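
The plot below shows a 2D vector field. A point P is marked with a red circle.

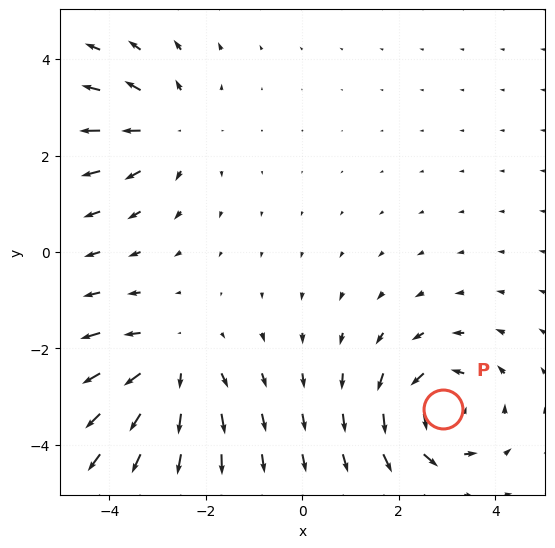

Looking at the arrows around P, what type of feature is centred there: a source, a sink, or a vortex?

vortex

At P (2.9, -3.3) the arrows circulate counterclockwise. Divergence ≈0, curl about +5 — near-zero divergence with nonzero curl is a vortex.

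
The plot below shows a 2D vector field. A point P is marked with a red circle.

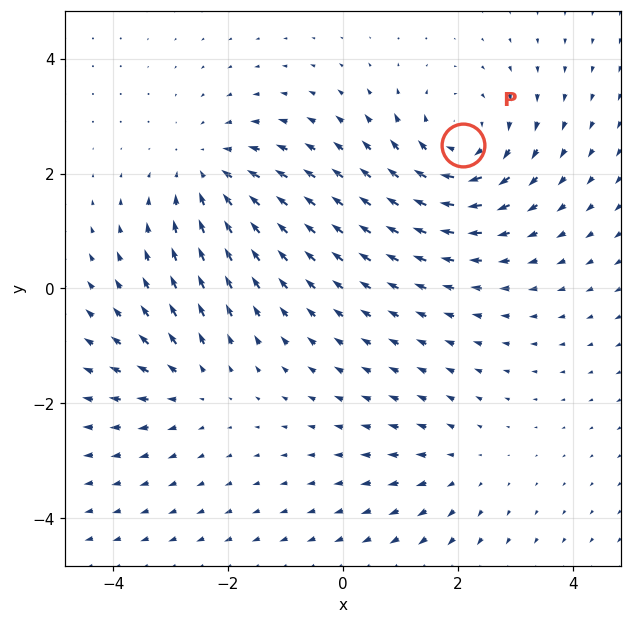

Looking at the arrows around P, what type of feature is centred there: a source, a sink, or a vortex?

vortex

At P (2.1, 2.5) the arrows circulate clockwise. Divergence ≈0, curl about -5 — near-zero divergence with nonzero curl is a vortex.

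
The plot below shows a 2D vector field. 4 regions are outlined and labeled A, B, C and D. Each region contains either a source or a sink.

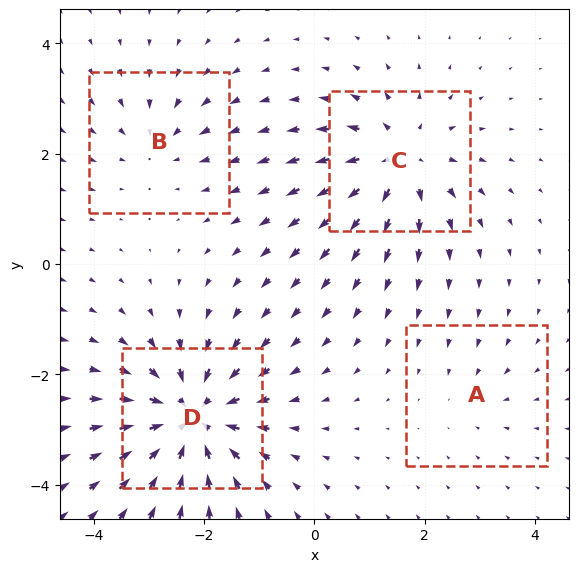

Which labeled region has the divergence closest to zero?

Divergence at each region's feature centre — A: about -2, B: about -3, C: about +5, D: about -7. Region A is closest to zero.

A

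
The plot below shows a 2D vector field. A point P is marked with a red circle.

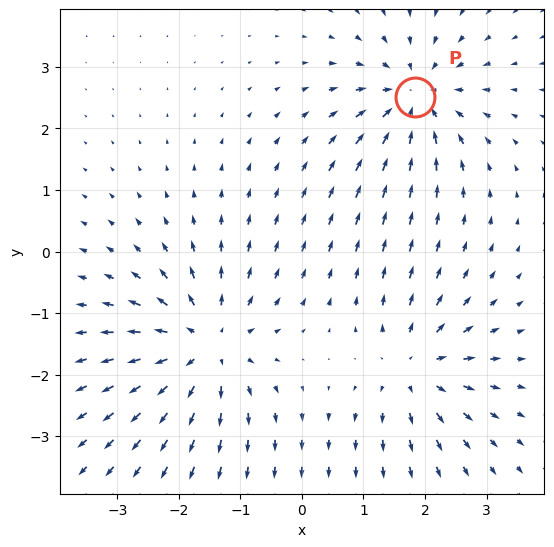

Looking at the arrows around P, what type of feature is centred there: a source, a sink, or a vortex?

At P (1.8, 2.5) the arrows converge inward. Divergence about -4, curl ≈0 — negative divergence with near-zero curl is a sink.

sink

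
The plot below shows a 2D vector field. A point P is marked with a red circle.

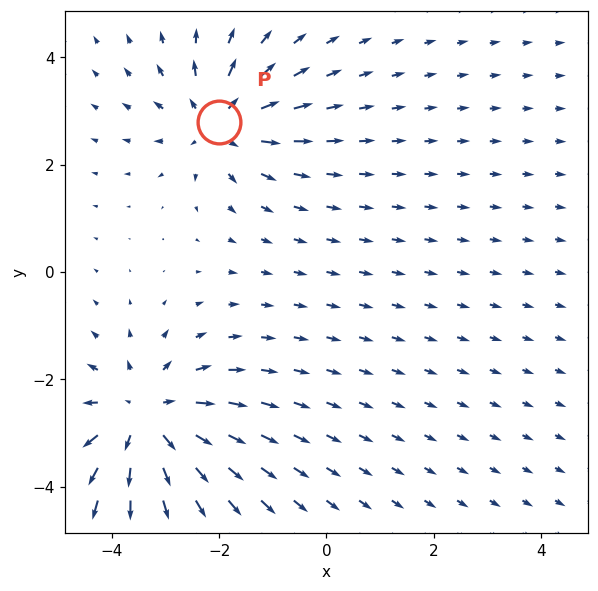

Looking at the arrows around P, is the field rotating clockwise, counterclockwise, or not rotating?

Near P at (-2.0, 2.8) the arrows show no circulation. The curl there is ≈0.

not rotating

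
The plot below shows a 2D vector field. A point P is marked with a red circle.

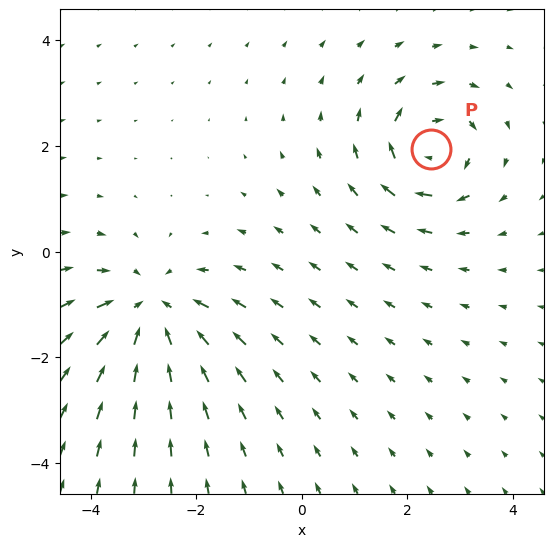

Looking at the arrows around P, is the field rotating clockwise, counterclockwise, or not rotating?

Near P at (2.4, 1.9) the arrows circulate clockwise. The curl (z-component) there is about -5; negative curl means clockwise rotation.

clockwise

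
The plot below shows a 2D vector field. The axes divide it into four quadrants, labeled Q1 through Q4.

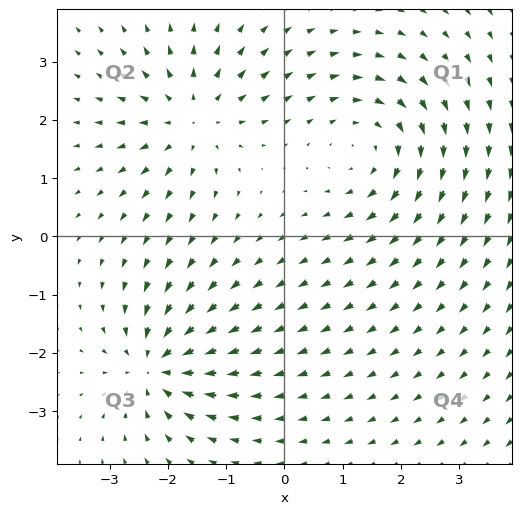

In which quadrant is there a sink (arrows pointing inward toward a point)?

Q3

The sink sits at approximately (-2.2, -2.2), which lies in quadrant Q3. The divergence there is about -6, negative as expected for a sink.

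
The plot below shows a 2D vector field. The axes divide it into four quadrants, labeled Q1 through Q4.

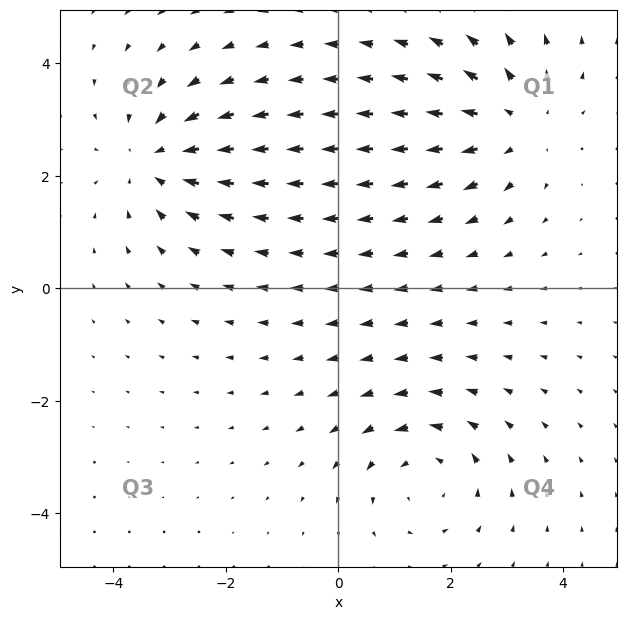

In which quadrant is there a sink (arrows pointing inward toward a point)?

Q2

The sink sits at approximately (-3.2, 2.3), which lies in quadrant Q2. The divergence there is about -4, negative as expected for a sink.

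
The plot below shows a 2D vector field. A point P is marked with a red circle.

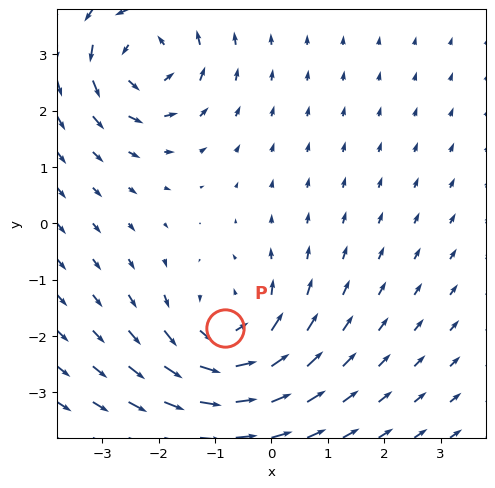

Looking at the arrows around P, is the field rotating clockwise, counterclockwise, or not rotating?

Near P at (-0.8, -1.9) the arrows circulate counterclockwise. The curl (z-component) there is about +4; positive curl means counterclockwise rotation.

counterclockwise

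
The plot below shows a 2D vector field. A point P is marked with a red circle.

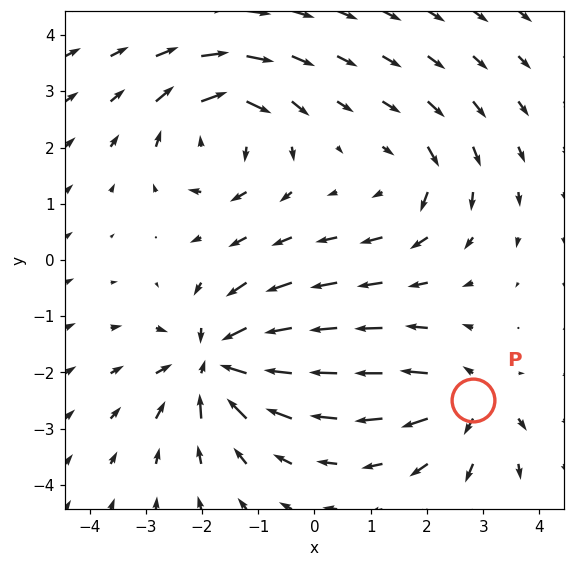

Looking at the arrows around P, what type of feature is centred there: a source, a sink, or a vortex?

source

At P (2.8, -2.5) the arrows spread outward. Divergence about +4, curl ≈0 — positive divergence with near-zero curl is a source.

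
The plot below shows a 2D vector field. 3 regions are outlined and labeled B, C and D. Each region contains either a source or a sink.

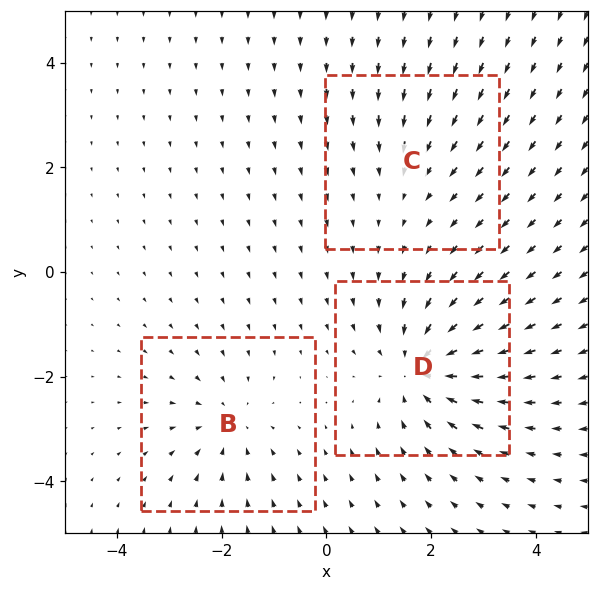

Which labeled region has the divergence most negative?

Divergence at each region's feature centre — B: about -3, C: about -2, D: about -5. Region D is most negative.

D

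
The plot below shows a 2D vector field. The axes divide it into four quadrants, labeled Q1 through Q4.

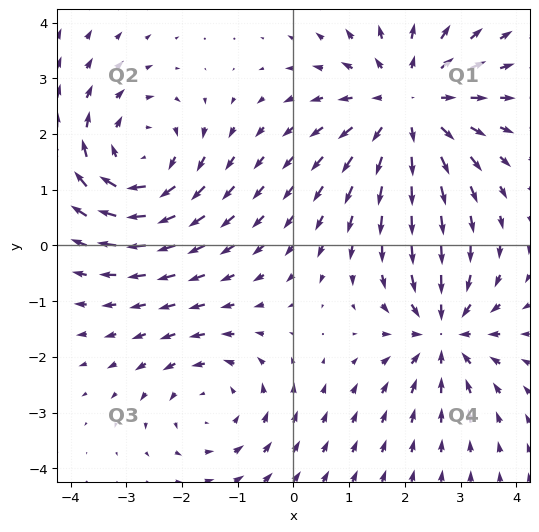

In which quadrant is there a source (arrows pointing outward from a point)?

The source sits at approximately (2.0, 2.5), which lies in quadrant Q1. The divergence there is about +3, positive as expected for a source.

Q1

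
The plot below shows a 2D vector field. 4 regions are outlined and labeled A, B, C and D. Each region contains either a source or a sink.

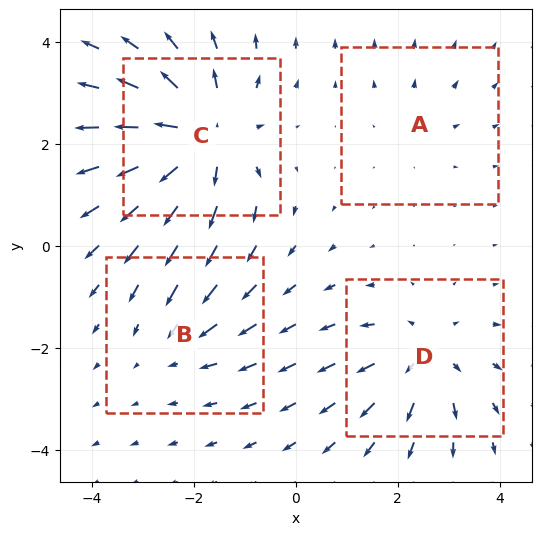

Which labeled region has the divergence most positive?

Divergence at each region's feature centre — A: about +2, B: about -3, C: about +7, D: about +4. Region C is most positive.

C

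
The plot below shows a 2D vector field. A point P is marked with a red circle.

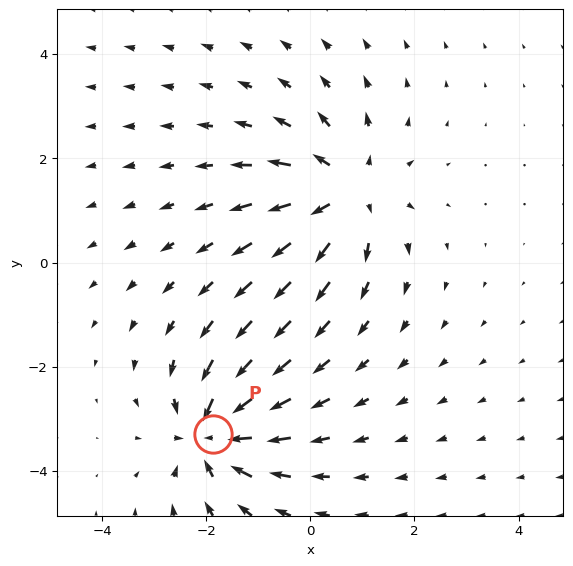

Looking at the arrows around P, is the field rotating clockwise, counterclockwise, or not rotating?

not rotating

Near P at (-1.9, -3.3) the arrows show no circulation. The curl there is ≈0.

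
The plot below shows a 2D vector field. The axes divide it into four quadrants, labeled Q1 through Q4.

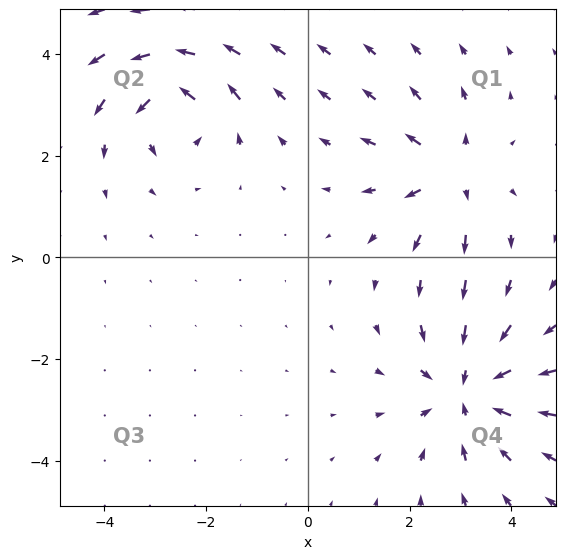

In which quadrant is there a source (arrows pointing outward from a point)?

Q1

The source sits at approximately (2.8, 1.6), which lies in quadrant Q1. The divergence there is about +4, positive as expected for a source.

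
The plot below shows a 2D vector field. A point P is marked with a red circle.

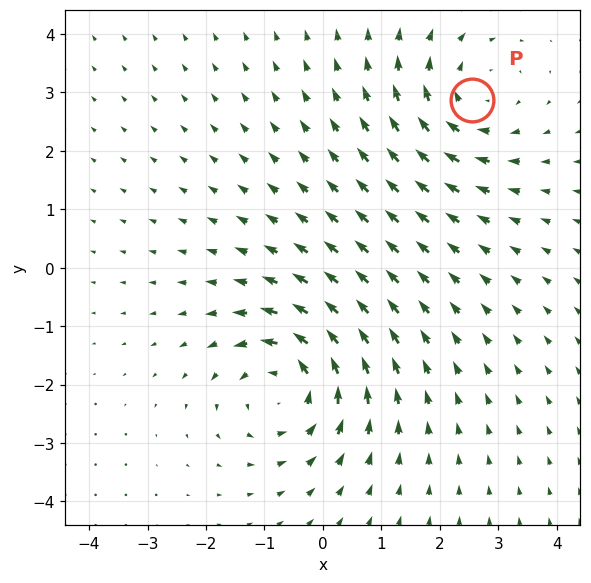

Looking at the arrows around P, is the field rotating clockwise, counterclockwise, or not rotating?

clockwise

Near P at (2.5, 2.9) the arrows circulate clockwise. The curl (z-component) there is about -3; negative curl means clockwise rotation.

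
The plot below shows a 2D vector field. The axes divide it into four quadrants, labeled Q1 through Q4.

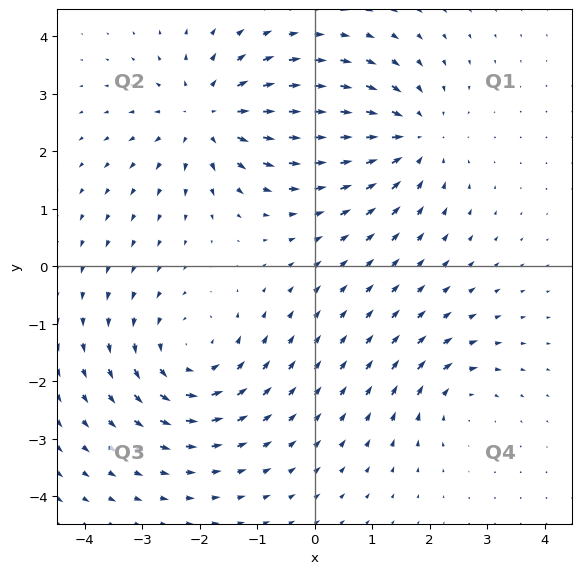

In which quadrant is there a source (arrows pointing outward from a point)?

The source sits at approximately (-1.8, 2.6), which lies in quadrant Q2. The divergence there is about +5, positive as expected for a source.

Q2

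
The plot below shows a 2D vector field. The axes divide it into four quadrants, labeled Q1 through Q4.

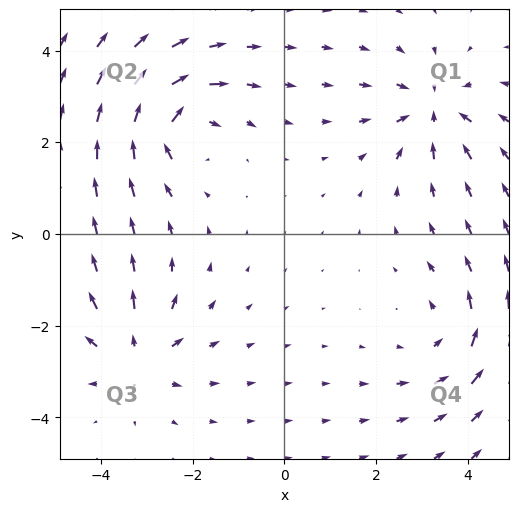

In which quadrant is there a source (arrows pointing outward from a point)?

Q3

The source sits at approximately (-3.2, -2.6), which lies in quadrant Q3. The divergence there is about +4, positive as expected for a source.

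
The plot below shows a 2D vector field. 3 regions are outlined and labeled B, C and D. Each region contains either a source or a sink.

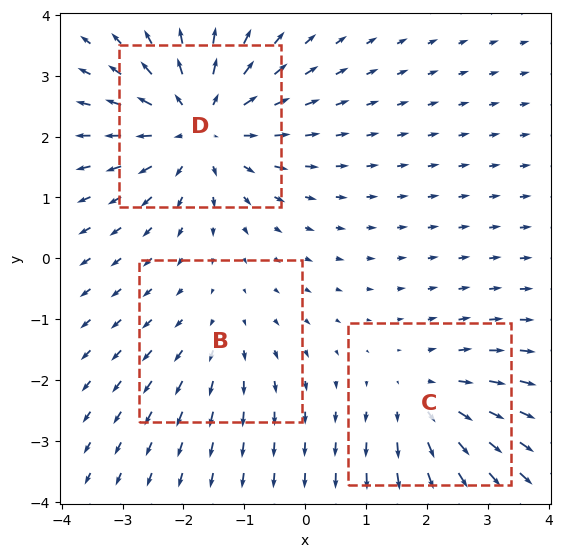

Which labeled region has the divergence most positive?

D

Divergence at each region's feature centre — B: about +2, C: about +3, D: about +4. Region D is most positive.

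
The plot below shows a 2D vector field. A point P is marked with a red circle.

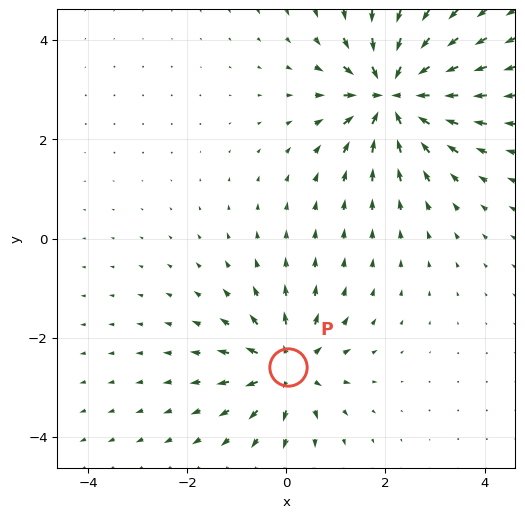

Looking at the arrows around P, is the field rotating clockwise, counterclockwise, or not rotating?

Near P at (0.0, -2.6) the arrows show no circulation. The curl there is ≈0.

not rotating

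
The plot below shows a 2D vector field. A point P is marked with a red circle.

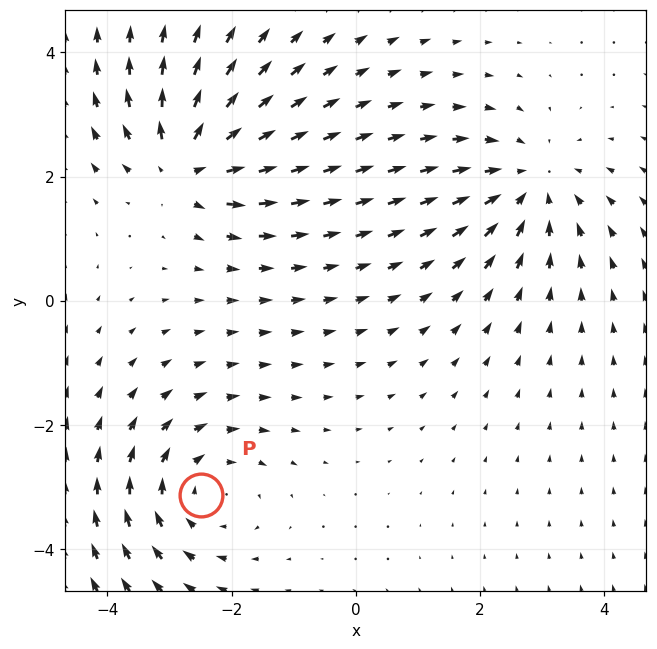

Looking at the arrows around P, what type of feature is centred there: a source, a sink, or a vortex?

At P (-2.5, -3.1) the arrows circulate clockwise. Divergence ≈0, curl about -2 — near-zero divergence with nonzero curl is a vortex.

vortex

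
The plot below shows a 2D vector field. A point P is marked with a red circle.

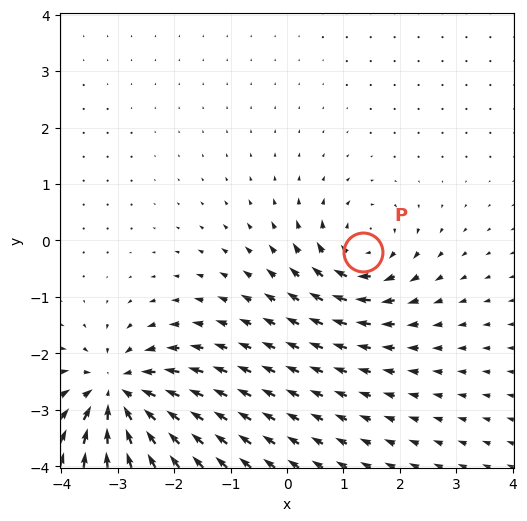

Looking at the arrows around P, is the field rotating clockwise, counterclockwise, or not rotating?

Near P at (1.3, -0.2) the arrows circulate clockwise. The curl (z-component) there is about -4; negative curl means clockwise rotation.

clockwise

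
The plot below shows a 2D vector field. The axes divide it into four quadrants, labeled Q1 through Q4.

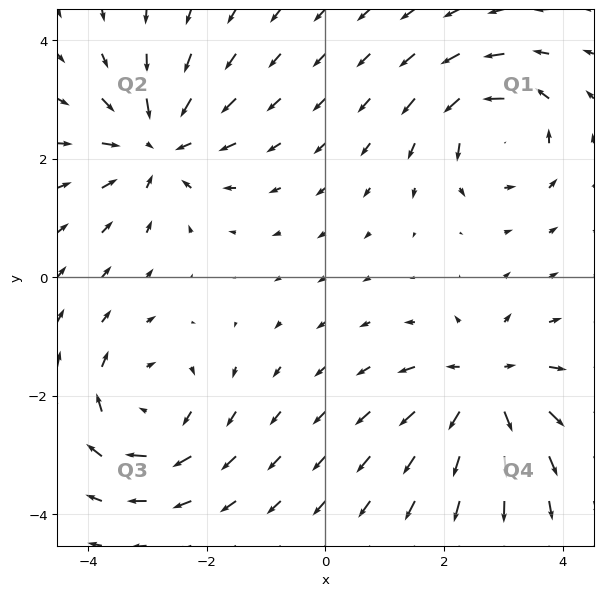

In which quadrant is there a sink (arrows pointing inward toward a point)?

The sink sits at approximately (-2.8, 2.2), which lies in quadrant Q2. The divergence there is about -5, negative as expected for a sink.

Q2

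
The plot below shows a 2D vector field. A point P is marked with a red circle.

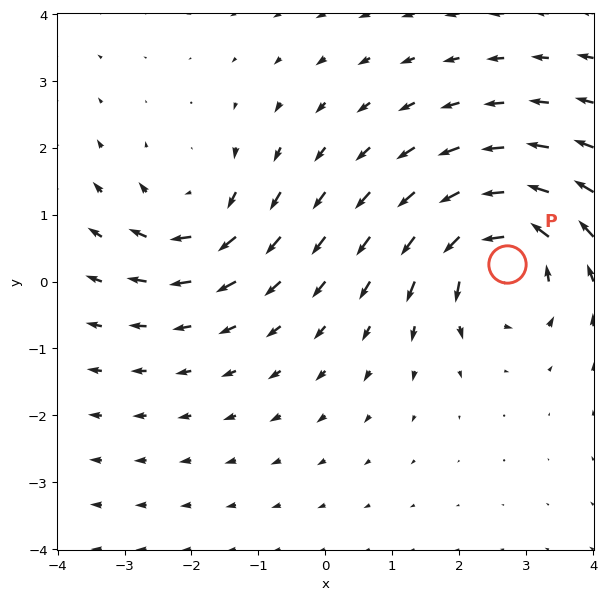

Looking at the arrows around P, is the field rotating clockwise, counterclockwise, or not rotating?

counterclockwise

Near P at (2.7, 0.3) the arrows circulate counterclockwise. The curl (z-component) there is about +6; positive curl means counterclockwise rotation.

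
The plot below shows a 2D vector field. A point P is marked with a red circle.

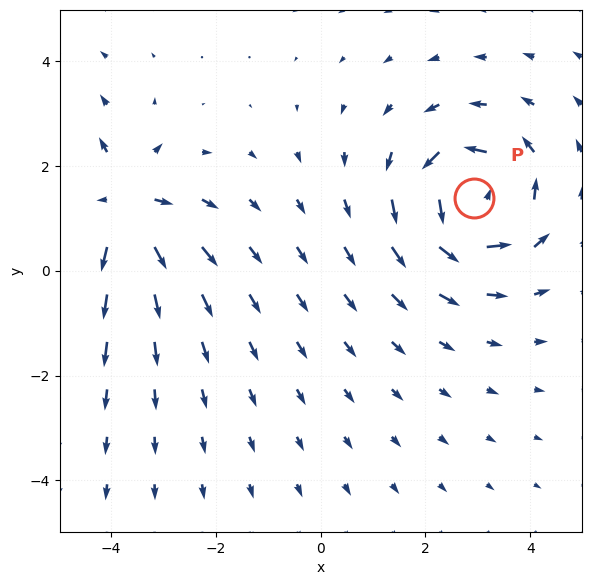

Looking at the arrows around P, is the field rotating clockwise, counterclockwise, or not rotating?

counterclockwise

Near P at (2.9, 1.4) the arrows circulate counterclockwise. The curl (z-component) there is about +6; positive curl means counterclockwise rotation.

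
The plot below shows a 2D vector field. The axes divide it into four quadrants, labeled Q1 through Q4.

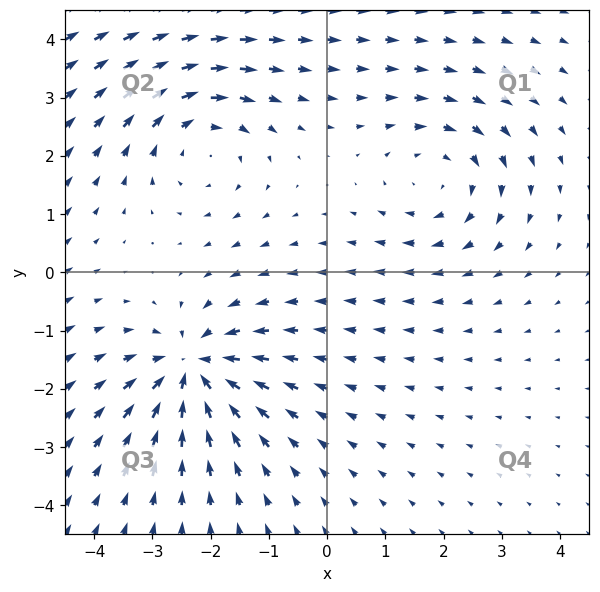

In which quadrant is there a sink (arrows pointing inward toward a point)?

The sink sits at approximately (-2.3, -1.7), which lies in quadrant Q3. The divergence there is about -6, negative as expected for a sink.

Q3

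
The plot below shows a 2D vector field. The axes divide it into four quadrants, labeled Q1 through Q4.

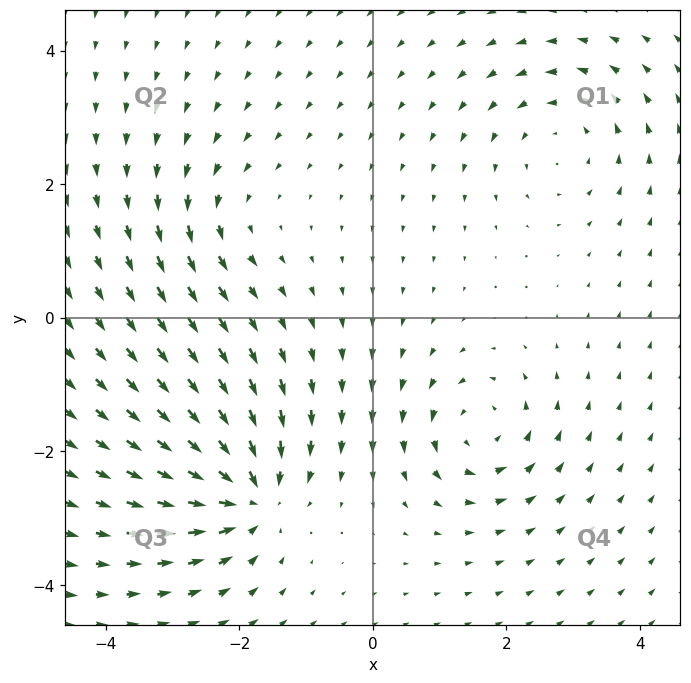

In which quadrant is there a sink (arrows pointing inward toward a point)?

The sink sits at approximately (-1.8, -2.7), which lies in quadrant Q3. The divergence there is about -7, negative as expected for a sink.

Q3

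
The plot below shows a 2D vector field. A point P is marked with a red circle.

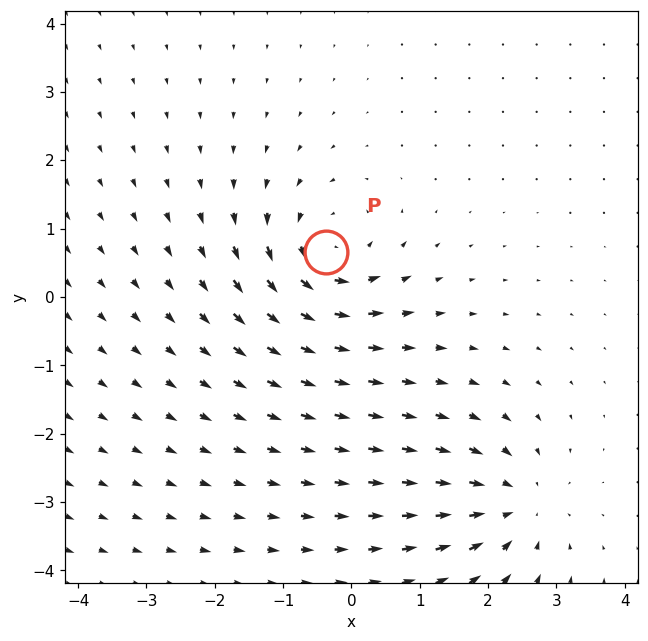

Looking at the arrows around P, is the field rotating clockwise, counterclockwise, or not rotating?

counterclockwise

Near P at (-0.4, 0.7) the arrows circulate counterclockwise. The curl (z-component) there is about +6; positive curl means counterclockwise rotation.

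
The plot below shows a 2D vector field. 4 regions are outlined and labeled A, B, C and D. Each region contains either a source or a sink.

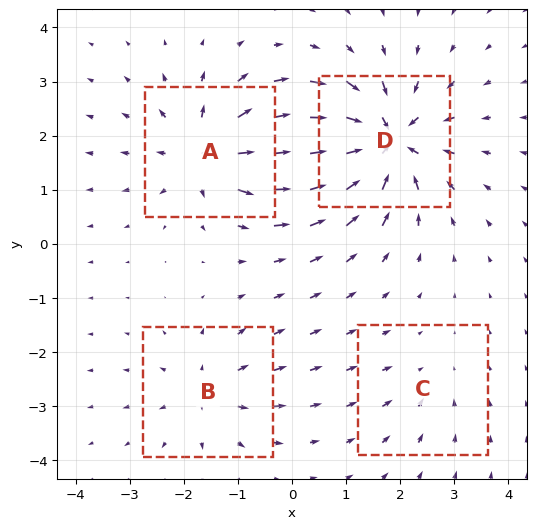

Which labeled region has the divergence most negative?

Divergence at each region's feature centre — A: about +7, B: about +4, C: about -2, D: about -9. Region D is most negative.

D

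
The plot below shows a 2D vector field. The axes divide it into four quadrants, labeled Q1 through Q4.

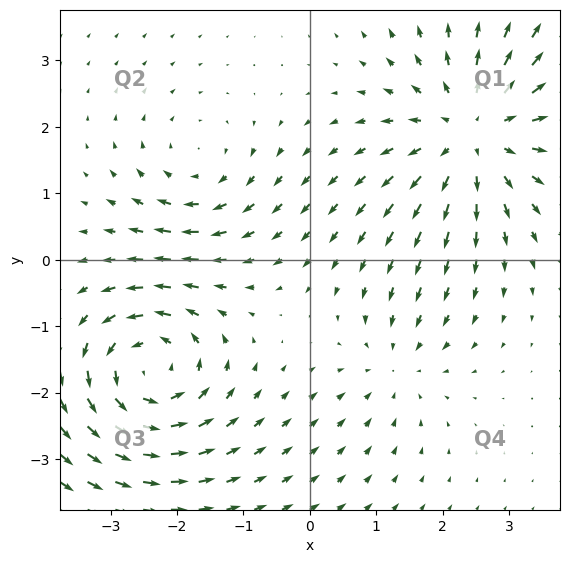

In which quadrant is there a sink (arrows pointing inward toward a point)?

Q4

The sink sits at approximately (1.3, -1.6), which lies in quadrant Q4. The divergence there is about -3, negative as expected for a sink.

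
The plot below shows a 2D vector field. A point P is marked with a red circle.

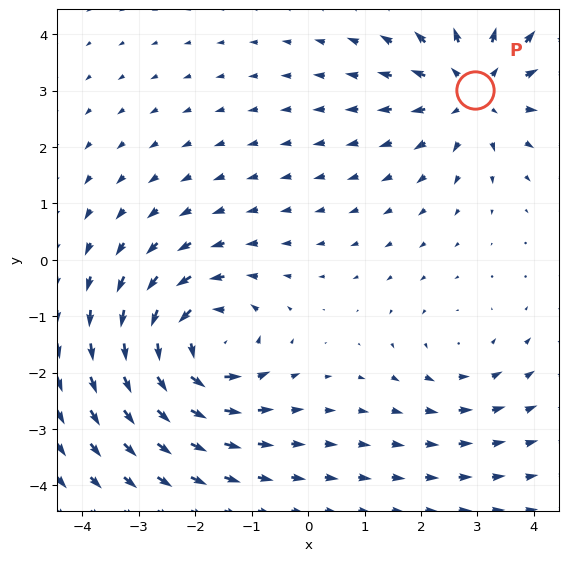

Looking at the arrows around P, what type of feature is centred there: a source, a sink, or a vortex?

source

At P (3.0, 3.0) the arrows spread outward. Divergence about +4, curl ≈0 — positive divergence with near-zero curl is a source.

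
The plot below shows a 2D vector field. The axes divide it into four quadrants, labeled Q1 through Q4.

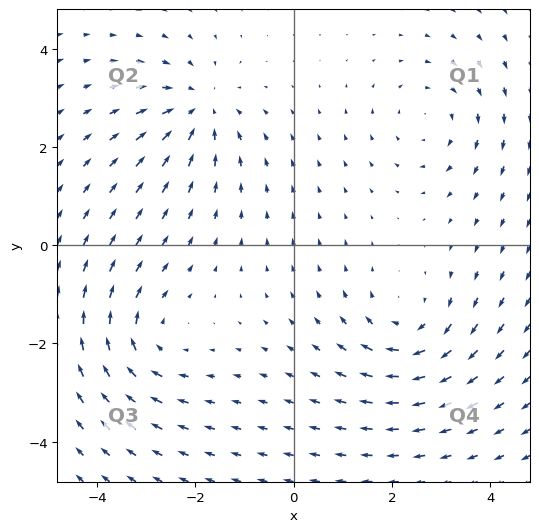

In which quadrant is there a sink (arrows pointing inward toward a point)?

Q2

The sink sits at approximately (-1.9, 2.8), which lies in quadrant Q2. The divergence there is about -5, negative as expected for a sink.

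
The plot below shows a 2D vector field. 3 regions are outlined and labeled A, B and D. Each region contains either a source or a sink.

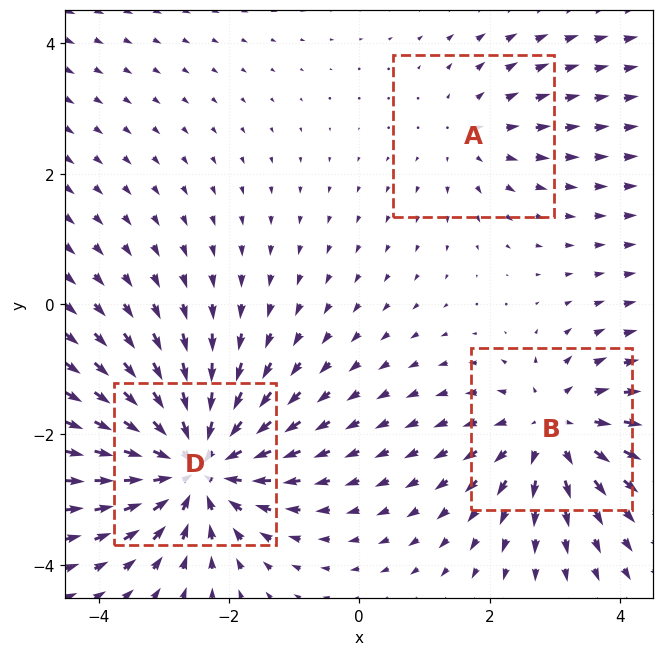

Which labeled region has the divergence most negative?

Divergence at each region's feature centre — A: about +2, B: about +3, D: about -5. Region D is most negative.

D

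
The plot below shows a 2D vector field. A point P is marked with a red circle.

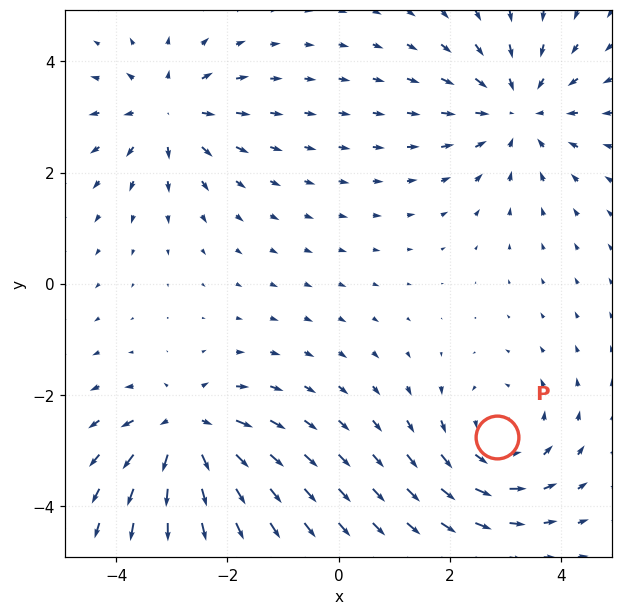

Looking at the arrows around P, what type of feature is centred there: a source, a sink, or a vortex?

vortex

At P (2.9, -2.8) the arrows circulate counterclockwise. Divergence ≈0, curl about +4 — near-zero divergence with nonzero curl is a vortex.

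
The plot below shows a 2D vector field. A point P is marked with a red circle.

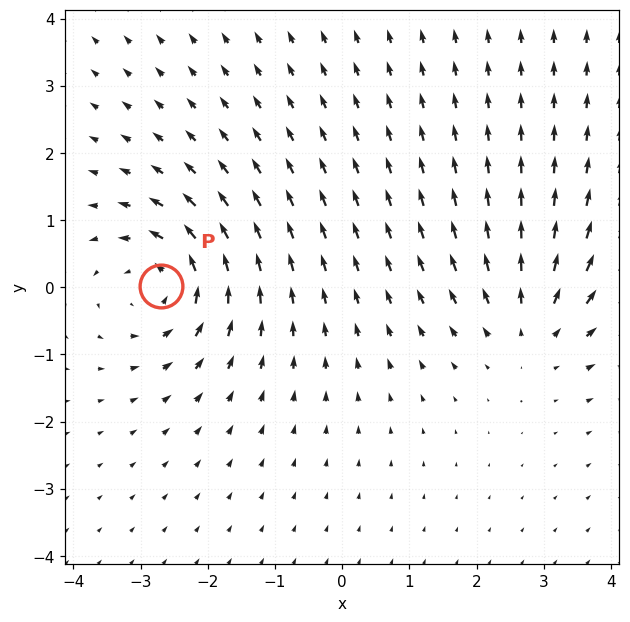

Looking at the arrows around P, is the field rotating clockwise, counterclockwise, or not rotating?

counterclockwise

Near P at (-2.7, 0.0) the arrows circulate counterclockwise. The curl (z-component) there is about +4; positive curl means counterclockwise rotation.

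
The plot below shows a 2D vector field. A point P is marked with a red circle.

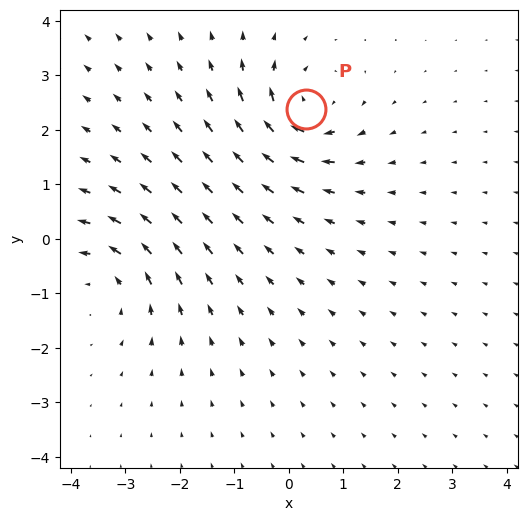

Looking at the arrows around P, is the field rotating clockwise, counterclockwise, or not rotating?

Near P at (0.3, 2.4) the arrows circulate clockwise. The curl (z-component) there is about -6; negative curl means clockwise rotation.

clockwise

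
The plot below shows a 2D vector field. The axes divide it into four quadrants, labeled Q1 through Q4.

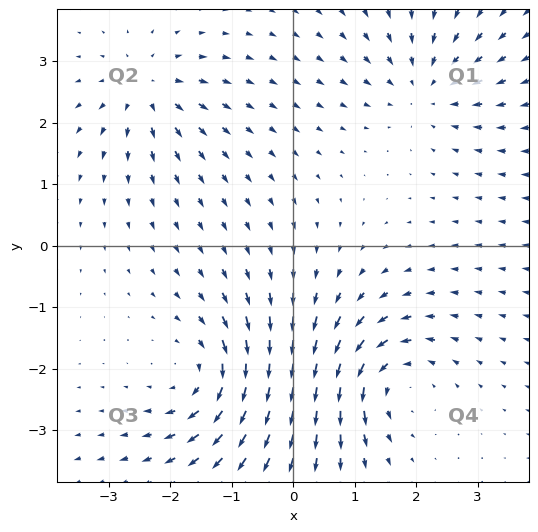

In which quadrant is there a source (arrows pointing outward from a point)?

The source sits at approximately (-2.4, 2.5), which lies in quadrant Q2. The divergence there is about +4, positive as expected for a source.

Q2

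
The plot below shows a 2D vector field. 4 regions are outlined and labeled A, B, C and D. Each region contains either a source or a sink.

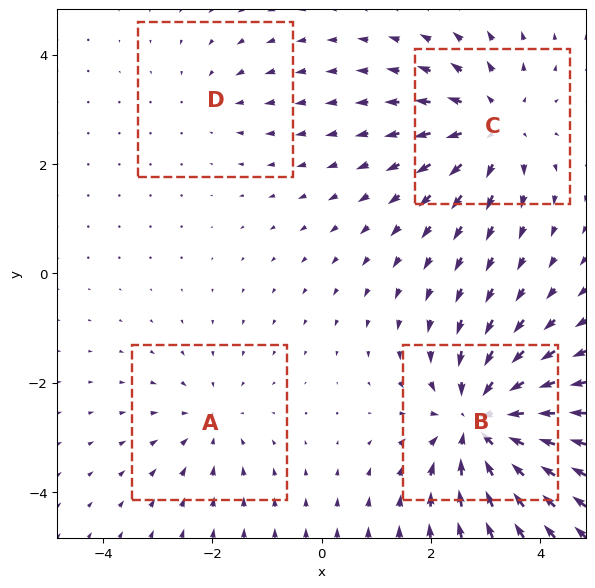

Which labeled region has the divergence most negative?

B

Divergence at each region's feature centre — A: about -3, B: about -7, C: about +5, D: about -2. Region B is most negative.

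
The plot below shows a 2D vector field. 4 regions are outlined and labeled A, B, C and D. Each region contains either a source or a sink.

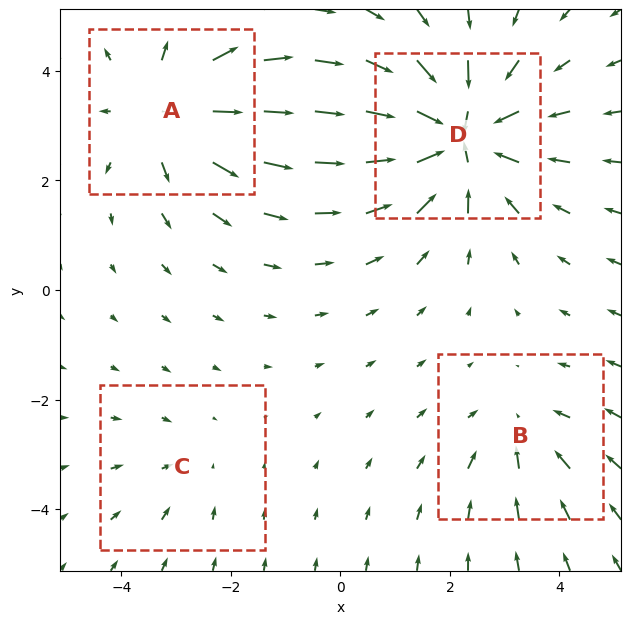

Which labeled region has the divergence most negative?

Divergence at each region's feature centre — A: about +4, B: about -3, C: about -2, D: about -6. Region D is most negative.

D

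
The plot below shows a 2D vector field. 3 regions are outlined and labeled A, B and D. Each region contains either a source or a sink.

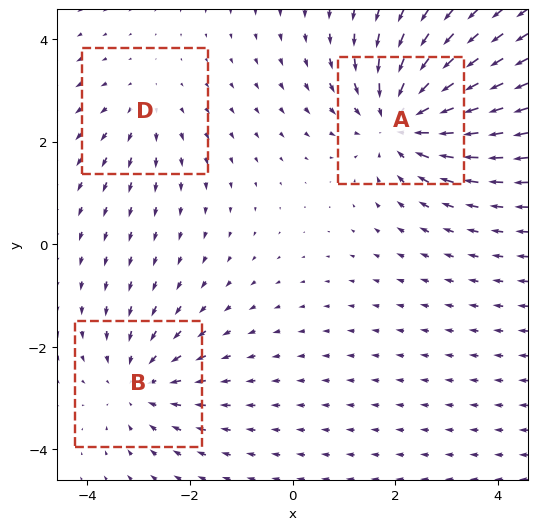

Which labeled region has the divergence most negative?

Divergence at each region's feature centre — A: about -4, B: about -3, D: about +2. Region A is most negative.

A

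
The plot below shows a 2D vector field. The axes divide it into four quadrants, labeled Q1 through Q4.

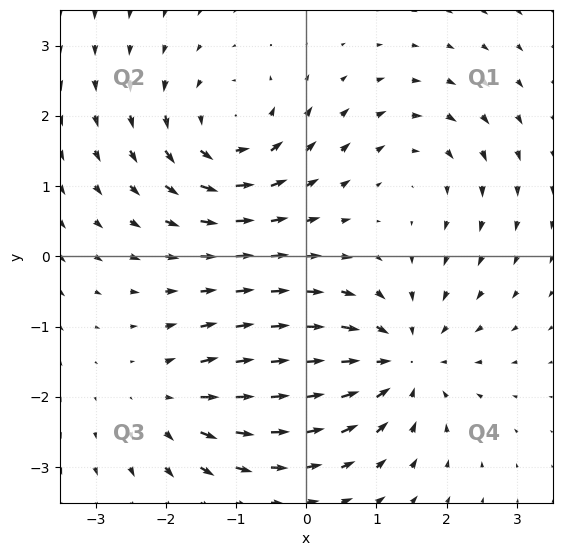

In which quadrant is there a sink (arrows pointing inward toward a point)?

The sink sits at approximately (1.3, -1.5), which lies in quadrant Q4. The divergence there is about -5, negative as expected for a sink.

Q4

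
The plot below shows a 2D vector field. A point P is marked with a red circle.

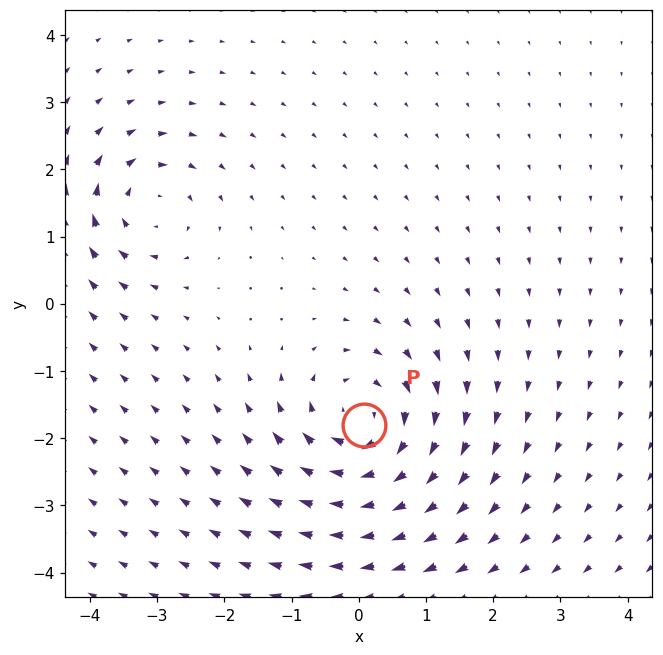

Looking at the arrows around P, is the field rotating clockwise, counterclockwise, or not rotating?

Near P at (0.1, -1.8) the arrows circulate clockwise. The curl (z-component) there is about -6; negative curl means clockwise rotation.

clockwise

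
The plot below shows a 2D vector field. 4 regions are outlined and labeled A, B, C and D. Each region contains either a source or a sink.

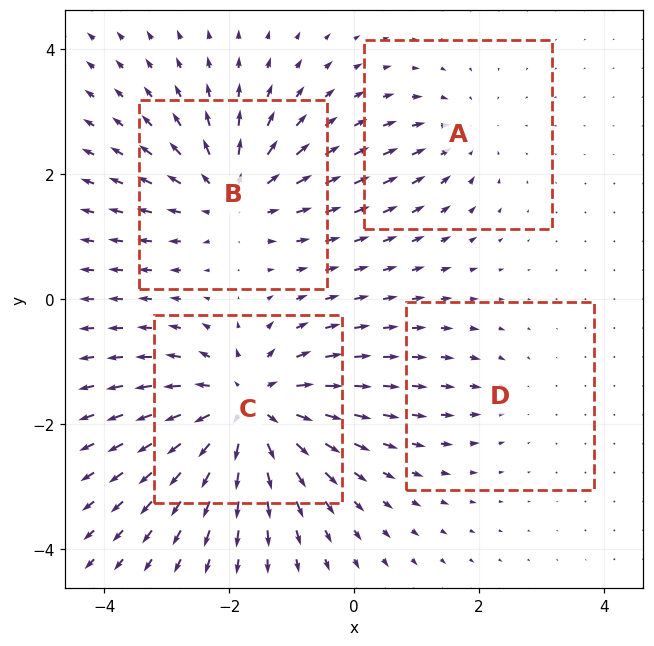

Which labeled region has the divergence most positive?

Divergence at each region's feature centre — A: about -3, B: about +5, C: about +8, D: about -2. Region C is most positive.

C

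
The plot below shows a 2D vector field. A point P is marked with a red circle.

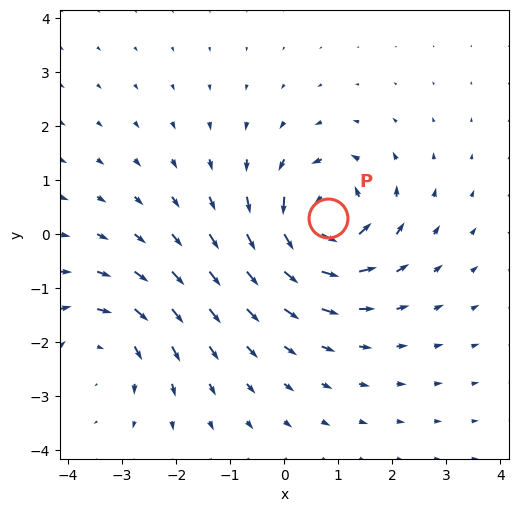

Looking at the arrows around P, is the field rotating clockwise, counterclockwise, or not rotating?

counterclockwise

Near P at (0.8, 0.3) the arrows circulate counterclockwise. The curl (z-component) there is about +7; positive curl means counterclockwise rotation.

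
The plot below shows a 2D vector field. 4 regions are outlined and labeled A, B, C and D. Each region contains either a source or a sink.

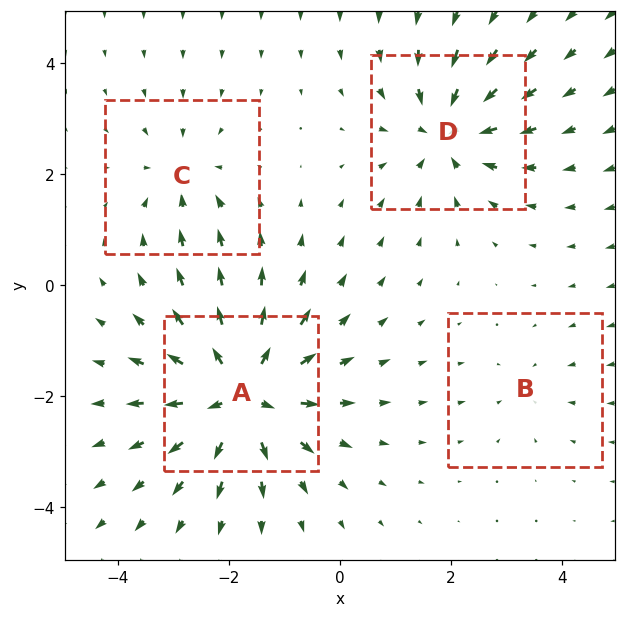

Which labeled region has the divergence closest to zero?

Divergence at each region's feature centre — A: about +8, B: about -2, C: about -4, D: about -6. Region B is closest to zero.

B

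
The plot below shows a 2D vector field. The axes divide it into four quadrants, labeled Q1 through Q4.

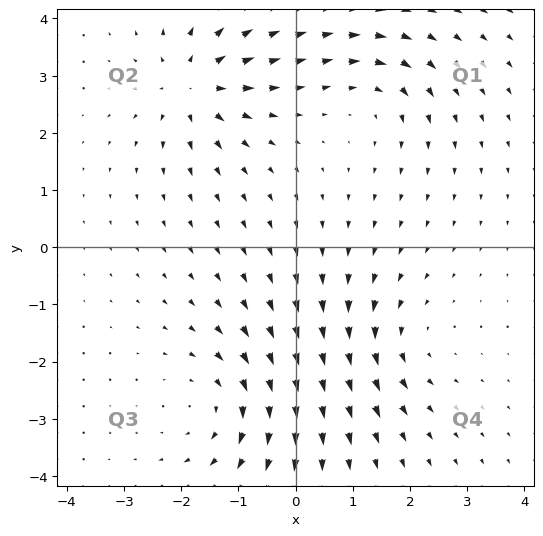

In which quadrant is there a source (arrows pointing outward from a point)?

Q2

The source sits at approximately (-1.8, 2.8), which lies in quadrant Q2. The divergence there is about +5, positive as expected for a source.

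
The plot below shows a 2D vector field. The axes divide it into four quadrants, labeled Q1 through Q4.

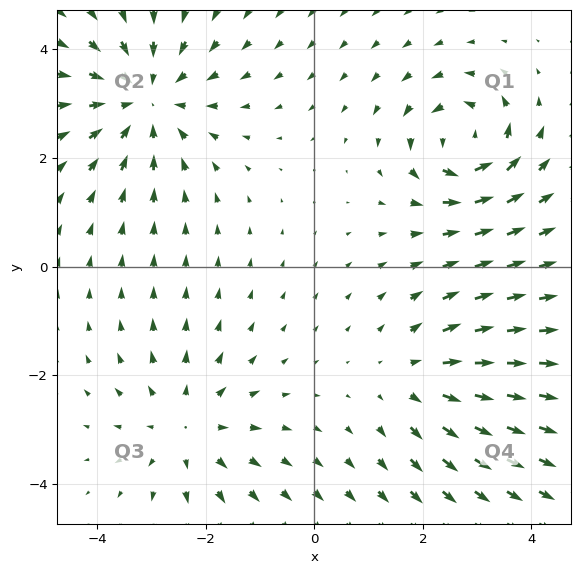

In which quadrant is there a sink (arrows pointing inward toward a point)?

Q2

The sink sits at approximately (-3.1, 3.1), which lies in quadrant Q2. The divergence there is about -4, negative as expected for a sink.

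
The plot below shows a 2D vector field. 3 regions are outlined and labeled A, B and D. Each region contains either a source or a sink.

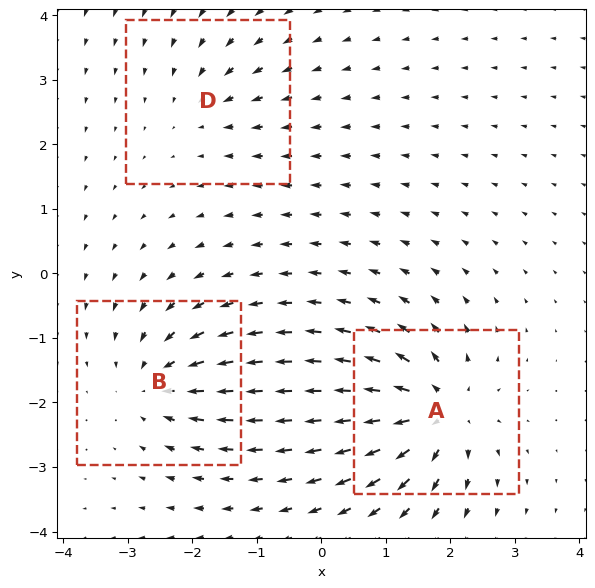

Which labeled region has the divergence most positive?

A

Divergence at each region's feature centre — A: about +6, B: about -4, D: about -2. Region A is most positive.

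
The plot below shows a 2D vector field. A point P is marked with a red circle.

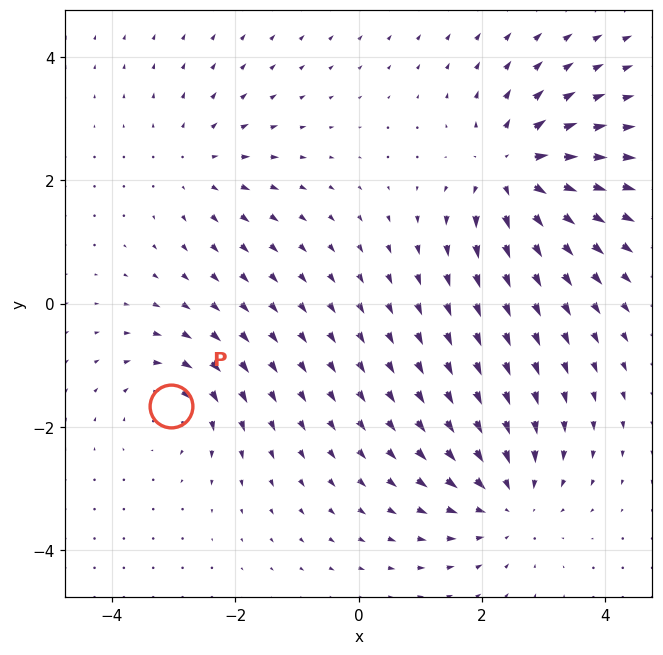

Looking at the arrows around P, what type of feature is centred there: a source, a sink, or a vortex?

At P (-3.0, -1.7) the arrows circulate clockwise. Divergence ≈0, curl about -4 — near-zero divergence with nonzero curl is a vortex.

vortex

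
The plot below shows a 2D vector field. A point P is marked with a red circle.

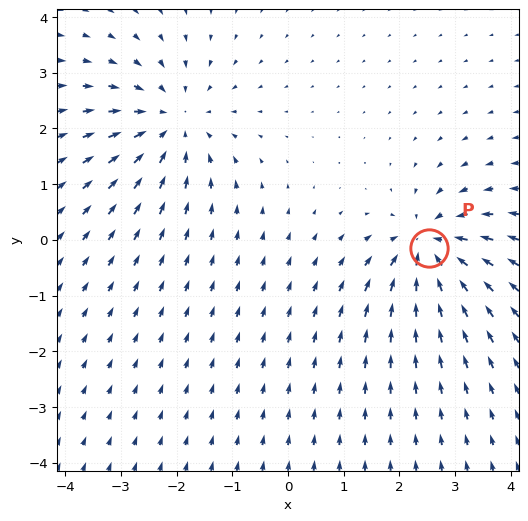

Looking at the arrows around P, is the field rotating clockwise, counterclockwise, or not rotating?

Near P at (2.5, -0.1) the arrows show no circulation. The curl there is ≈0.

not rotating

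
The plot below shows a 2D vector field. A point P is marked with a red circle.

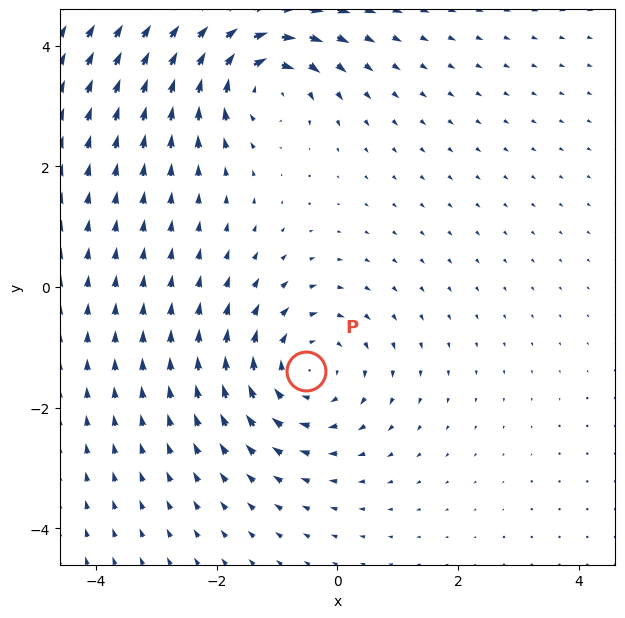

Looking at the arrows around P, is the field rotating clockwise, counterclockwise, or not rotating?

clockwise

Near P at (-0.5, -1.4) the arrows circulate clockwise. The curl (z-component) there is about -2; negative curl means clockwise rotation.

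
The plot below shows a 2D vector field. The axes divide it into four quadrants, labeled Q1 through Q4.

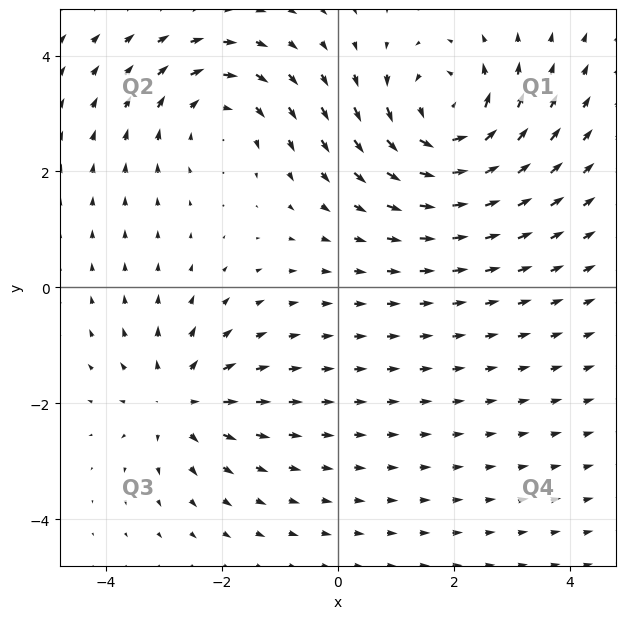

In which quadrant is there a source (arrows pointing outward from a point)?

Q3

The source sits at approximately (-2.8, -2.0), which lies in quadrant Q3. The divergence there is about +4, positive as expected for a source.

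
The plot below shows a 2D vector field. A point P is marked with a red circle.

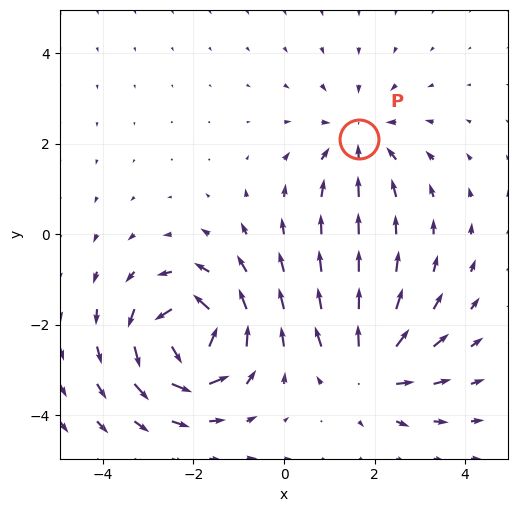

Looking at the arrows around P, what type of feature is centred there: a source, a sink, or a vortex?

At P (1.6, 2.1) the arrows converge inward. Divergence about -2, curl ≈0 — negative divergence with near-zero curl is a sink.

sink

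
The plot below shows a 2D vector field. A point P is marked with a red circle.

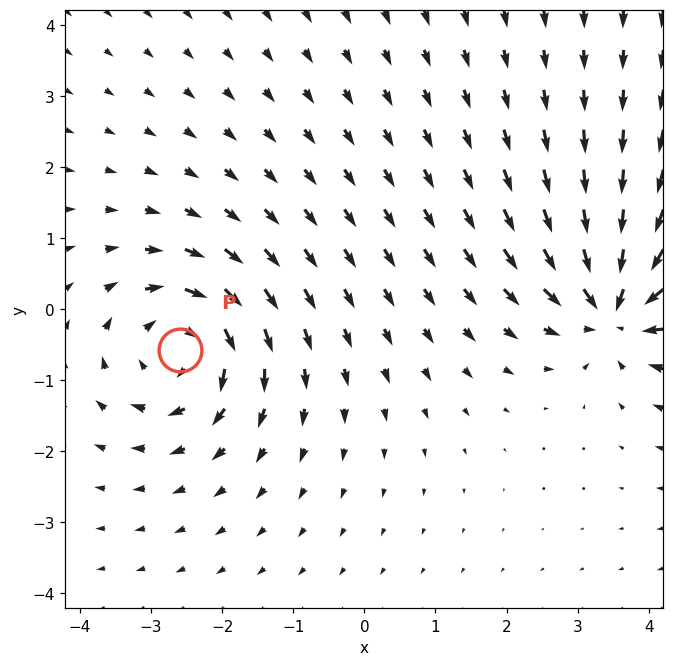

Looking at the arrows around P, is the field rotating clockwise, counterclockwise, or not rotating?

clockwise

Near P at (-2.6, -0.6) the arrows circulate clockwise. The curl (z-component) there is about -5; negative curl means clockwise rotation.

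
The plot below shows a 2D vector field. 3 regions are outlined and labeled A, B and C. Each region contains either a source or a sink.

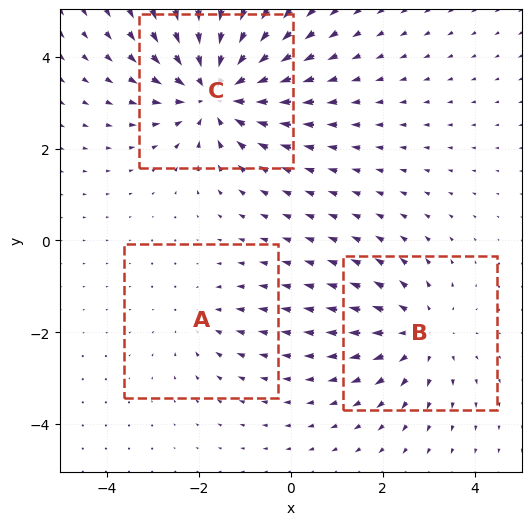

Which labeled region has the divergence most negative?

Divergence at each region's feature centre — A: about -2, B: about +3, C: about -4. Region C is most negative.

C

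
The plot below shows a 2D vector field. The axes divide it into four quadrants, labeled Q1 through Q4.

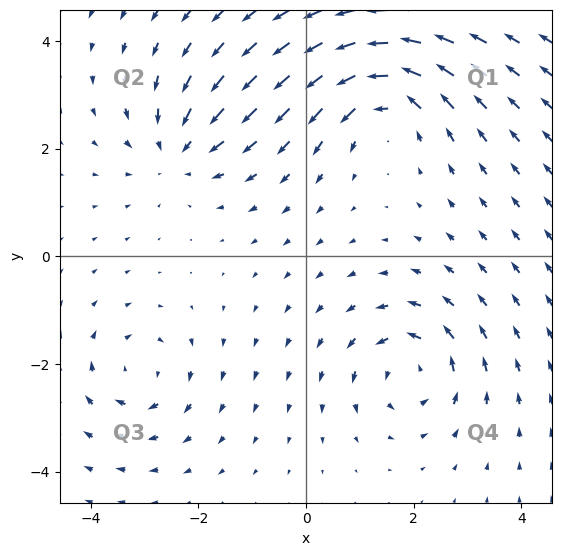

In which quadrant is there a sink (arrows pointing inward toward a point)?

The sink sits at approximately (-2.4, 2.0), which lies in quadrant Q2. The divergence there is about -4, negative as expected for a sink.

Q2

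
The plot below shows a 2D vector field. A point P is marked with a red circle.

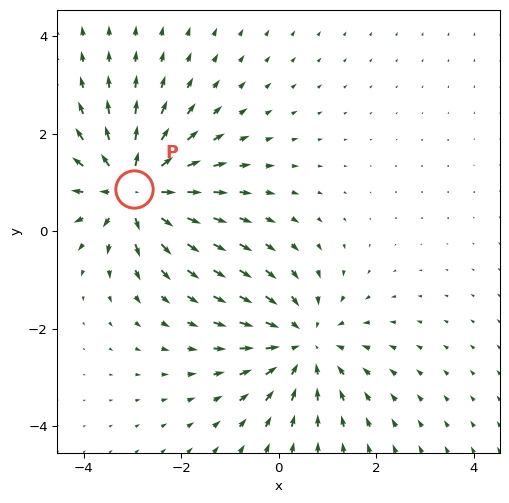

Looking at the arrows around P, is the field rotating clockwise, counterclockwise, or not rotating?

not rotating

Near P at (-3.0, 0.9) the arrows show no circulation. The curl there is ≈0.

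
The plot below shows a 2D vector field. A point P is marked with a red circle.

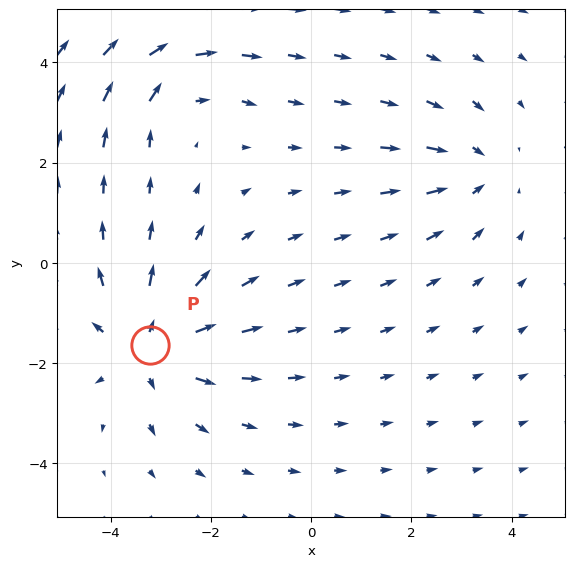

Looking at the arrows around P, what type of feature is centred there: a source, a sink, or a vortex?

At P (-3.2, -1.6) the arrows spread outward. Divergence about +4, curl ≈0 — positive divergence with near-zero curl is a source.

source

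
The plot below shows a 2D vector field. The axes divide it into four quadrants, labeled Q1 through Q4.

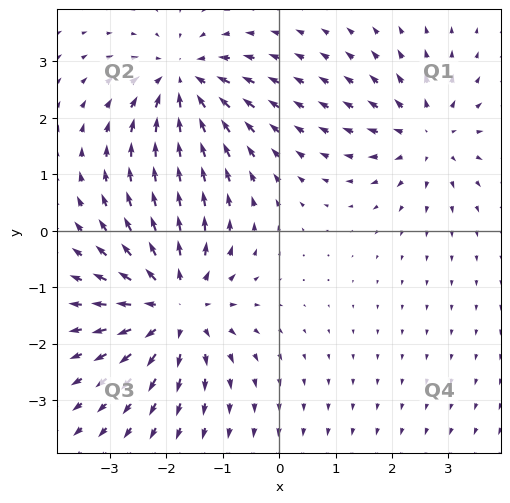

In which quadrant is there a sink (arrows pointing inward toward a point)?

Q2

The sink sits at approximately (-1.7, 2.6), which lies in quadrant Q2. The divergence there is about -4, negative as expected for a sink.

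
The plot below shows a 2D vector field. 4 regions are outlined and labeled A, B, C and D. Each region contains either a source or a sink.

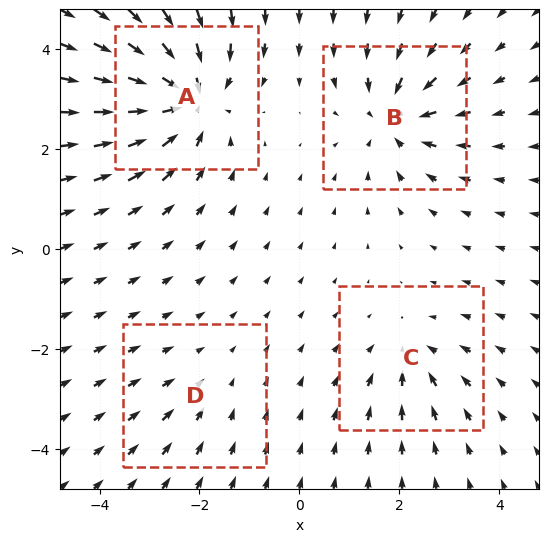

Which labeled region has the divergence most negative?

A

Divergence at each region's feature centre — A: about -8, B: about -6, C: about -4, D: about -2. Region A is most negative.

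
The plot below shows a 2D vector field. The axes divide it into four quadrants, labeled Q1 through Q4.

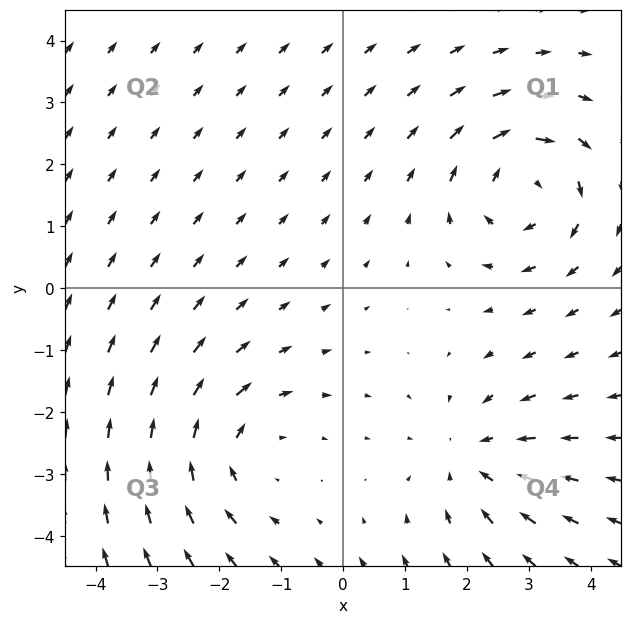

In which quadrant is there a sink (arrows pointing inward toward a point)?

The sink sits at approximately (2.1, -2.7), which lies in quadrant Q4. The divergence there is about -3, negative as expected for a sink.

Q4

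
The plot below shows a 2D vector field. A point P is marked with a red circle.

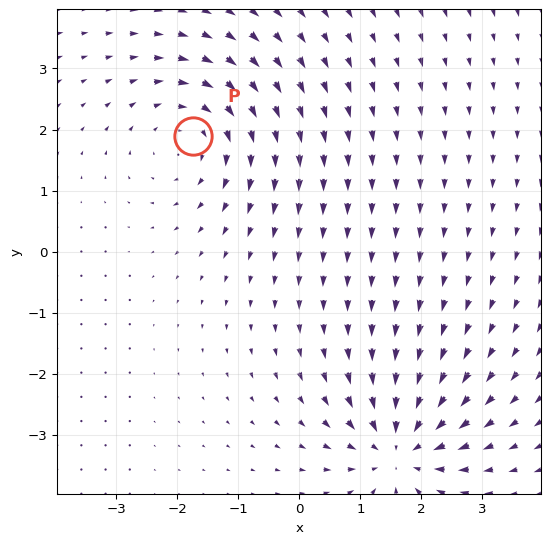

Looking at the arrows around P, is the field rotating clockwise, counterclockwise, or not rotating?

Near P at (-1.7, 1.9) the arrows circulate clockwise. The curl (z-component) there is about -4; negative curl means clockwise rotation.

clockwise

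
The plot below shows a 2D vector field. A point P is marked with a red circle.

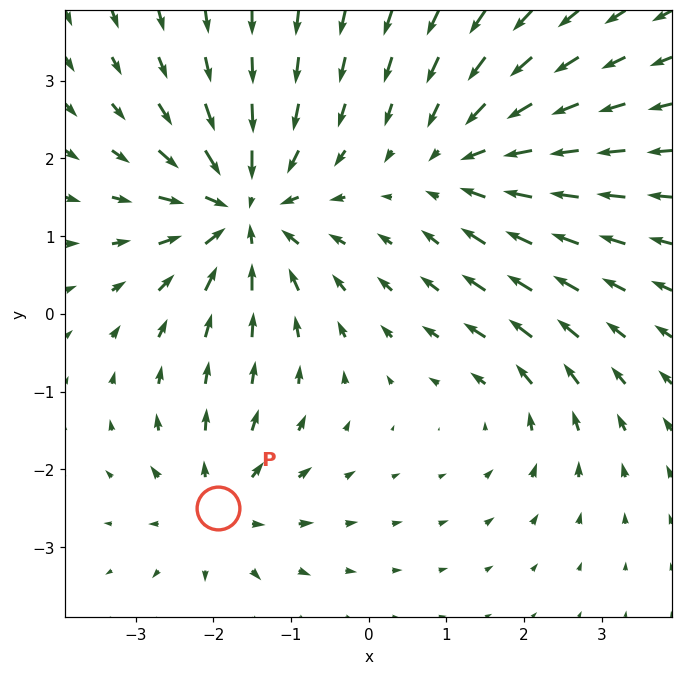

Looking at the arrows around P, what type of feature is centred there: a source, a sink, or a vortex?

source

At P (-1.9, -2.5) the arrows spread outward. Divergence about +4, curl ≈0 — positive divergence with near-zero curl is a source.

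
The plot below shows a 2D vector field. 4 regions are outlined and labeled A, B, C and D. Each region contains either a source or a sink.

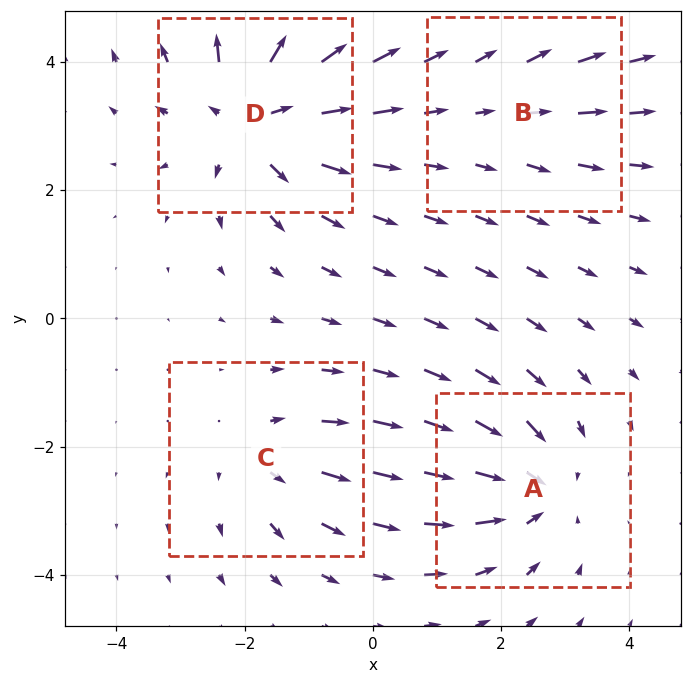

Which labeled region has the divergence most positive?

Divergence at each region's feature centre — A: about -5, B: about +2, C: about +3, D: about +7. Region D is most positive.

D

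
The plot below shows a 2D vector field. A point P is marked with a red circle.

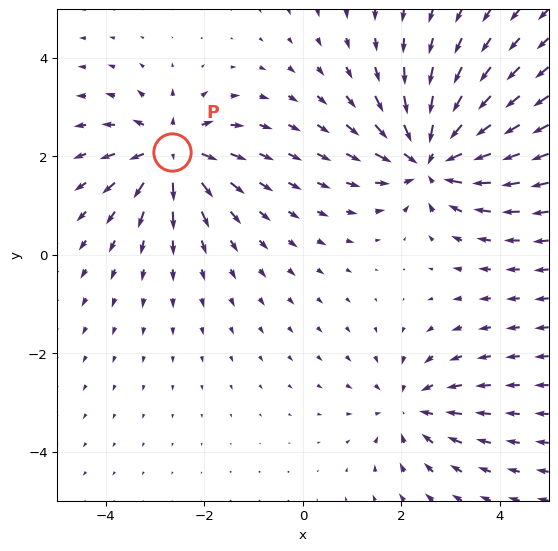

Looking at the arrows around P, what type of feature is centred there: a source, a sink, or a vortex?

At P (-2.7, 2.1) the arrows spread outward. Divergence about +5, curl ≈0 — positive divergence with near-zero curl is a source.

source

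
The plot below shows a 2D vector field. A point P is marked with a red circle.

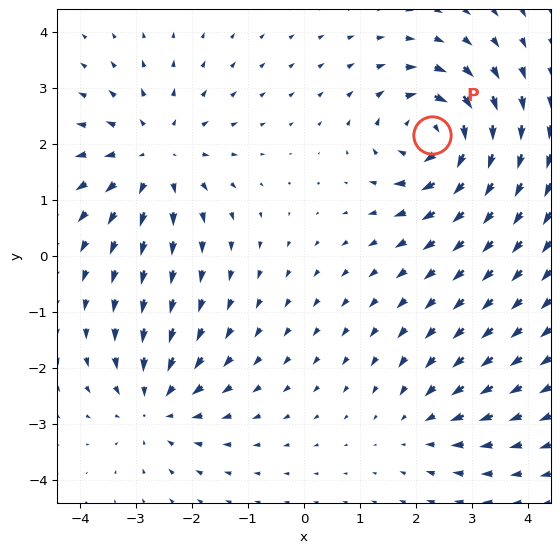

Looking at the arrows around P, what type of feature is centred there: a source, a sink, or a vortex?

vortex

At P (2.3, 2.2) the arrows circulate clockwise. Divergence ≈0, curl about -7 — near-zero divergence with nonzero curl is a vortex.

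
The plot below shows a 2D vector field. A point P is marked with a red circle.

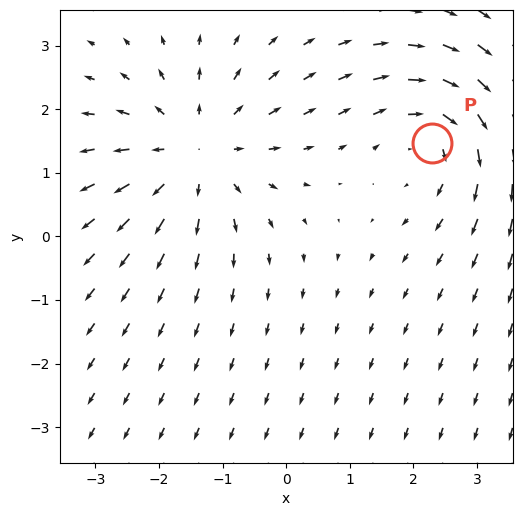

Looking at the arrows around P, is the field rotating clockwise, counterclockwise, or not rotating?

clockwise

Near P at (2.3, 1.5) the arrows circulate clockwise. The curl (z-component) there is about -4; negative curl means clockwise rotation.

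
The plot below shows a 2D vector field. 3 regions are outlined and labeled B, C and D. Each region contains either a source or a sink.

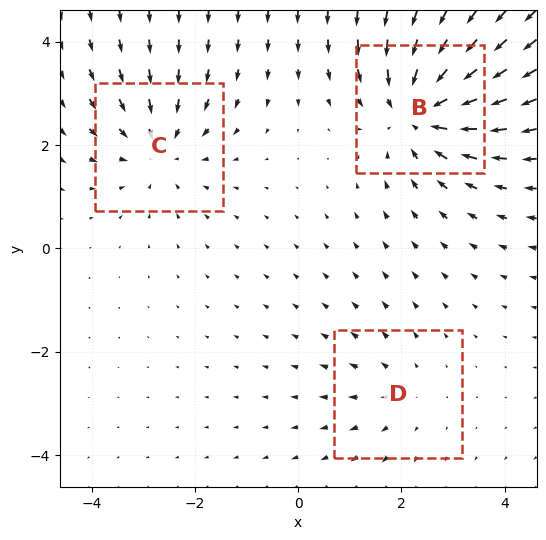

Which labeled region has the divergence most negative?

B

Divergence at each region's feature centre — B: about -5, C: about -3, D: about +2. Region B is most negative.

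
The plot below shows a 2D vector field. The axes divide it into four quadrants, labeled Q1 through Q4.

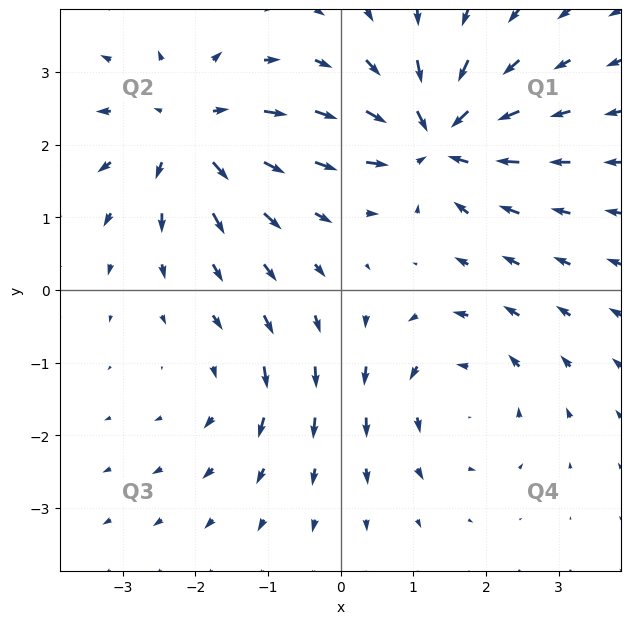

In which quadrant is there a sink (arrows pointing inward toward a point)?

The sink sits at approximately (1.3, 2.1), which lies in quadrant Q1. The divergence there is about -7, negative as expected for a sink.

Q1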